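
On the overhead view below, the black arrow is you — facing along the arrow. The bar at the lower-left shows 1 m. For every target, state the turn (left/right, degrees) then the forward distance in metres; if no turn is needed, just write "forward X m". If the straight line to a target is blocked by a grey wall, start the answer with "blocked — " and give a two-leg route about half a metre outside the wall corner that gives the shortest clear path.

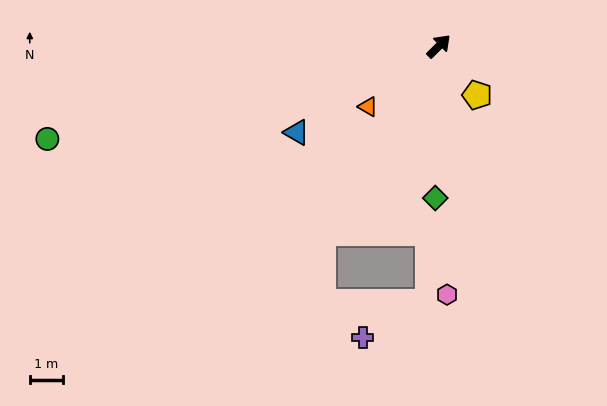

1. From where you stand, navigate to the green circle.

turn left 148°, forward 12.2 m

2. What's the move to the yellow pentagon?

turn right 97°, forward 1.9 m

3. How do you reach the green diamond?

turn right 136°, forward 4.6 m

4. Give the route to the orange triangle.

turn left 176°, forward 2.8 m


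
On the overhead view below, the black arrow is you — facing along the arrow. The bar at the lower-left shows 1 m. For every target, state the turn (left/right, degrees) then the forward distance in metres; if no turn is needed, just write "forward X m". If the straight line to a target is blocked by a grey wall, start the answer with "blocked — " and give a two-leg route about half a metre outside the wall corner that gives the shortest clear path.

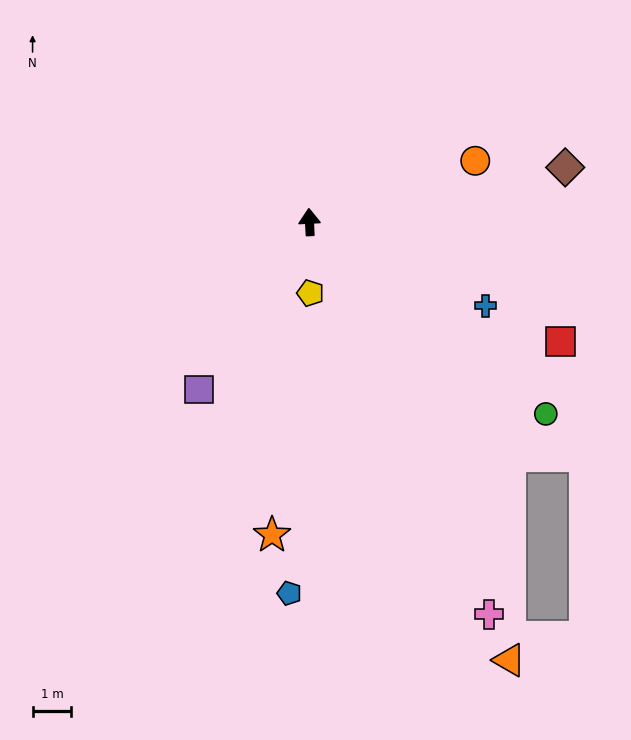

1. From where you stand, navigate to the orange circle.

turn right 73°, forward 4.6 m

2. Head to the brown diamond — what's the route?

turn right 81°, forward 6.8 m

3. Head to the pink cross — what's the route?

turn right 158°, forward 11.2 m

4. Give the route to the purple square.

turn left 144°, forward 5.2 m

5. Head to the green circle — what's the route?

turn right 132°, forward 7.9 m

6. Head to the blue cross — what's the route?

turn right 118°, forward 5.0 m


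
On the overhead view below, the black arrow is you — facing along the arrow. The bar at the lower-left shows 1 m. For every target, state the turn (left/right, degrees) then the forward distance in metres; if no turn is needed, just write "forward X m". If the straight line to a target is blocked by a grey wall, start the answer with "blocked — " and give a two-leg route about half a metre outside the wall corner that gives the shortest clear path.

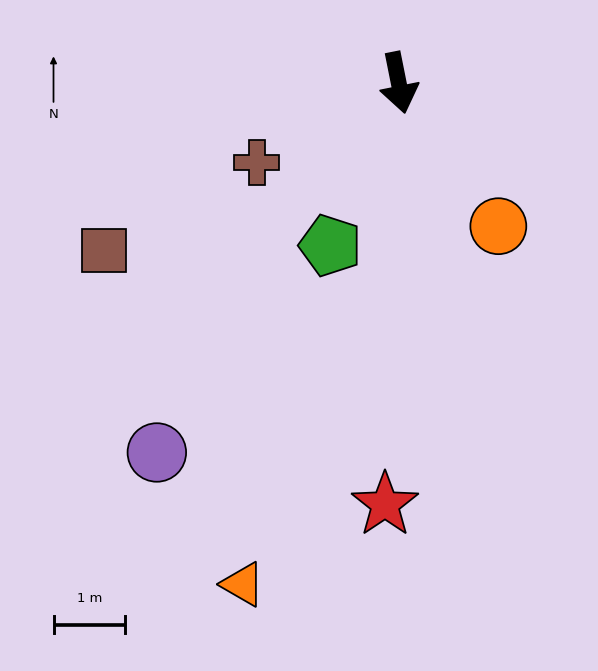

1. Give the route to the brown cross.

turn right 72°, forward 2.3 m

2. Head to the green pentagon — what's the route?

turn right 34°, forward 2.5 m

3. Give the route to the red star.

turn right 13°, forward 5.9 m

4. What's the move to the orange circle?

turn left 24°, forward 2.4 m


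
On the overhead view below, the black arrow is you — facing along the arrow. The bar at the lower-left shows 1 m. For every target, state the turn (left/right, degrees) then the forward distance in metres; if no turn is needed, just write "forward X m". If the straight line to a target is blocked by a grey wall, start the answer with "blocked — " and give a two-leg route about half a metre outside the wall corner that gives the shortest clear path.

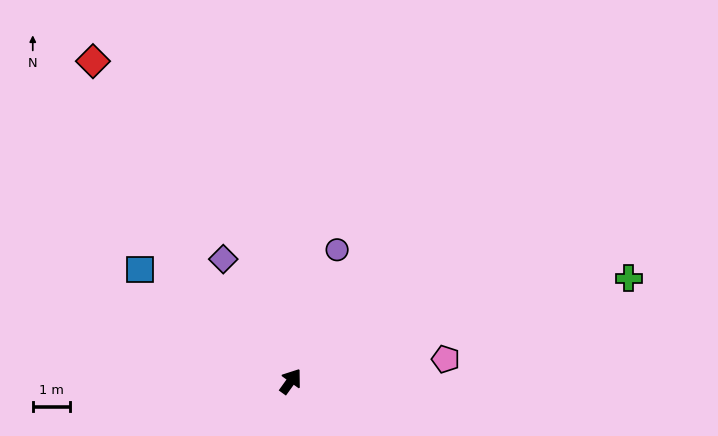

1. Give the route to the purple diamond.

turn left 65°, forward 3.7 m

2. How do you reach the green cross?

turn right 37°, forward 9.4 m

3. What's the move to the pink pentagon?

turn right 46°, forward 4.2 m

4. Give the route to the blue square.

turn left 89°, forward 5.0 m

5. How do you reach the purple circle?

turn left 16°, forward 3.7 m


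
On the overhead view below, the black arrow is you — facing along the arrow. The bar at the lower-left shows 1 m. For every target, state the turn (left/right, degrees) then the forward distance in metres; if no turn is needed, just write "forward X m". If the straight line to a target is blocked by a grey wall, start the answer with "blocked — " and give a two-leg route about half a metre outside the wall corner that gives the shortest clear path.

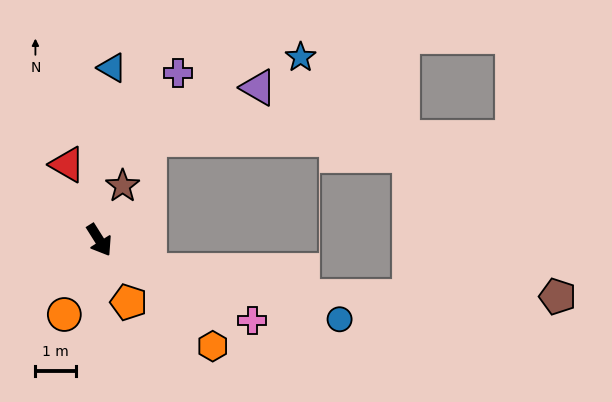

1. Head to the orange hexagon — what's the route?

turn left 15°, forward 3.8 m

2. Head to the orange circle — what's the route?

turn right 57°, forward 2.0 m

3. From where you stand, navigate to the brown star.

turn left 125°, forward 1.5 m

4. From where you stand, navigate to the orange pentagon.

turn right 7°, forward 1.7 m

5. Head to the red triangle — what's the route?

turn left 171°, forward 2.0 m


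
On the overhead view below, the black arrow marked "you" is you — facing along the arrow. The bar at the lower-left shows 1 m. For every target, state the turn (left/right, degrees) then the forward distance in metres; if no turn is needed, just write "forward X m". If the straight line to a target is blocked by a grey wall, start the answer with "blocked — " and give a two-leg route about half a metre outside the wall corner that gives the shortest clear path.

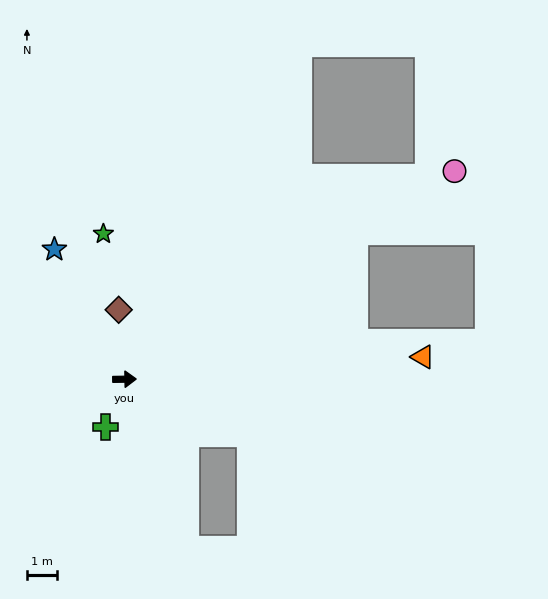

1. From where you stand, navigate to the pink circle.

turn left 31°, forward 13.1 m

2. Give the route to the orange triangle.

turn left 3°, forward 10.1 m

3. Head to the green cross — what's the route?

turn right 113°, forward 1.7 m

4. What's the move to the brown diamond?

turn left 94°, forward 2.3 m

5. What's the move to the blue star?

turn left 117°, forward 5.0 m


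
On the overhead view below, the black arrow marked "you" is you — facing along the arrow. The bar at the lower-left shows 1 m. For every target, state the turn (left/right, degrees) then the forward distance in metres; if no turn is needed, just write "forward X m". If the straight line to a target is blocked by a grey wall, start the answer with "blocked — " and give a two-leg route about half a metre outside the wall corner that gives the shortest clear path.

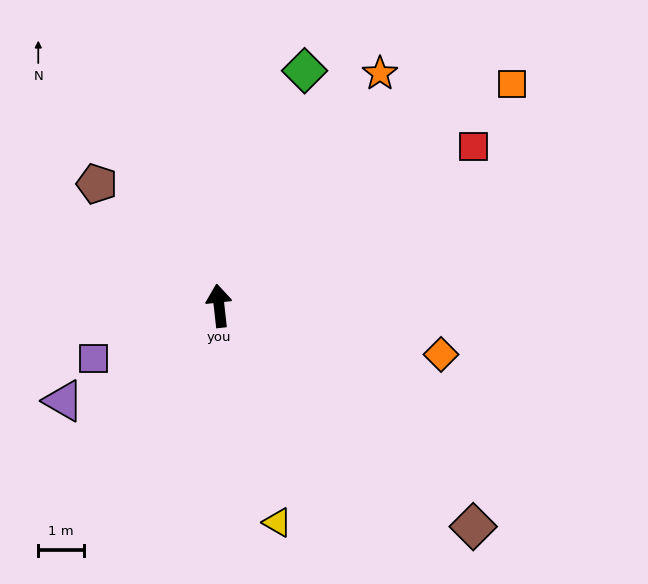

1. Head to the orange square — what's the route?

turn right 59°, forward 8.0 m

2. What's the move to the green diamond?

turn right 26°, forward 5.4 m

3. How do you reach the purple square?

turn left 107°, forward 3.0 m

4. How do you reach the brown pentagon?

turn left 39°, forward 3.7 m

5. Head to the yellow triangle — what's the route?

turn right 171°, forward 4.9 m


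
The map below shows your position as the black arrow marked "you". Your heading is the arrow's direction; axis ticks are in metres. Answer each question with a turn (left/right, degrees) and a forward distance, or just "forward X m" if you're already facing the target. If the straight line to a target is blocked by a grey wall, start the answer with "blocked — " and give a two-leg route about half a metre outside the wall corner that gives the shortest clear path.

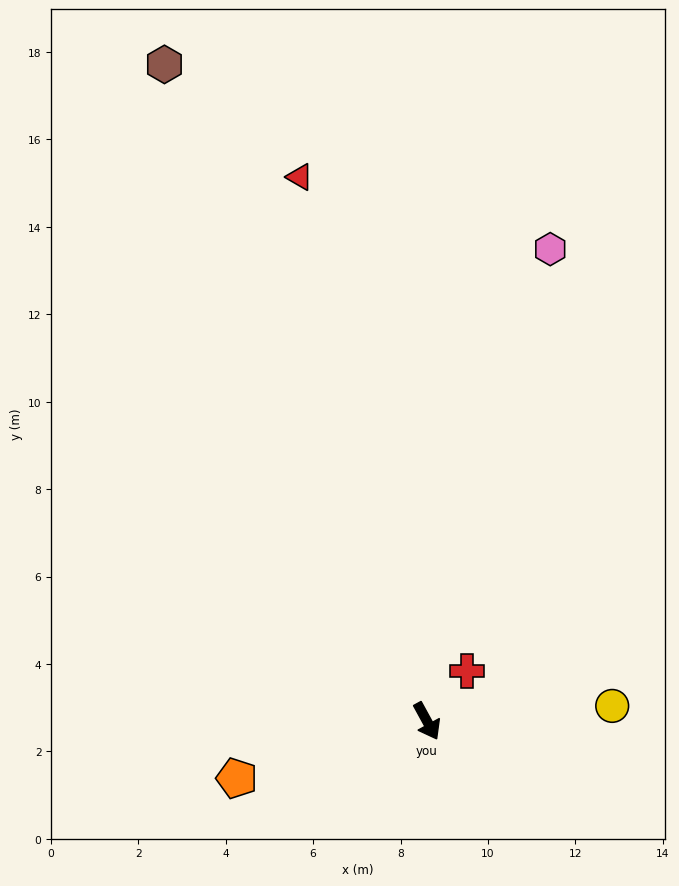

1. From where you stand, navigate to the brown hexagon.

turn left 173°, forward 16.2 m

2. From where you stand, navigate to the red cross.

turn left 113°, forward 1.5 m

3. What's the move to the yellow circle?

turn left 66°, forward 4.3 m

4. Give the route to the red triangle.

turn left 164°, forward 12.8 m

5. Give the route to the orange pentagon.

turn right 102°, forward 4.5 m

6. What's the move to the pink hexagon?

turn left 137°, forward 11.2 m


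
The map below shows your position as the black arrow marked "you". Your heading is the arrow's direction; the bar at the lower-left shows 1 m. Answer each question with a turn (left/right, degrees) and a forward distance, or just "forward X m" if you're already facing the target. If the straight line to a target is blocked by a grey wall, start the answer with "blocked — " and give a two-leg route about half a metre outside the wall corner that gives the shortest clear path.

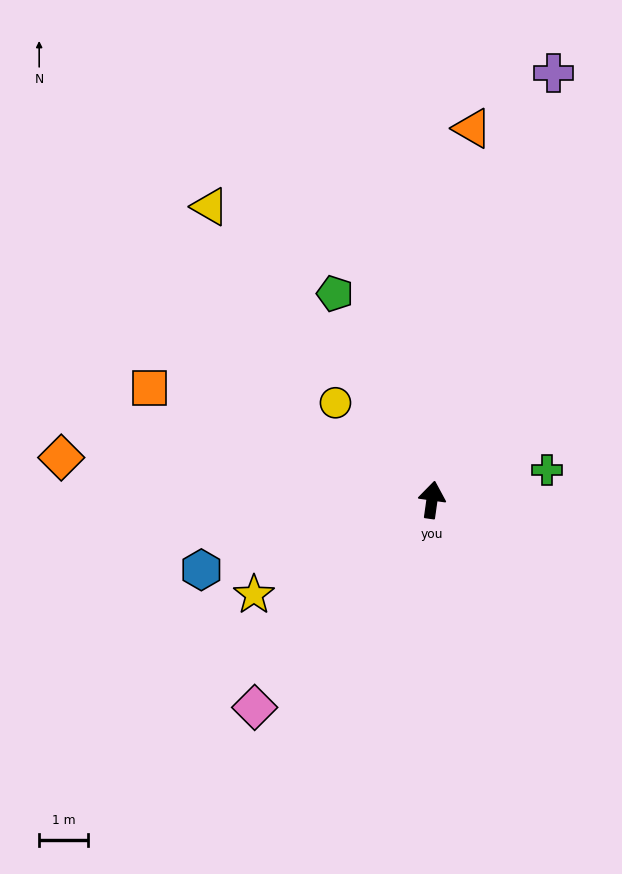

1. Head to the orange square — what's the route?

turn left 76°, forward 6.2 m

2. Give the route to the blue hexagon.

turn left 115°, forward 4.9 m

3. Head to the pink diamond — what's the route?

turn left 148°, forward 5.6 m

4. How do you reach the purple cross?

turn right 8°, forward 9.1 m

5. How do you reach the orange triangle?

forward 7.6 m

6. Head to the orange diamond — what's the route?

turn left 92°, forward 7.6 m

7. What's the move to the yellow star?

turn left 126°, forward 4.1 m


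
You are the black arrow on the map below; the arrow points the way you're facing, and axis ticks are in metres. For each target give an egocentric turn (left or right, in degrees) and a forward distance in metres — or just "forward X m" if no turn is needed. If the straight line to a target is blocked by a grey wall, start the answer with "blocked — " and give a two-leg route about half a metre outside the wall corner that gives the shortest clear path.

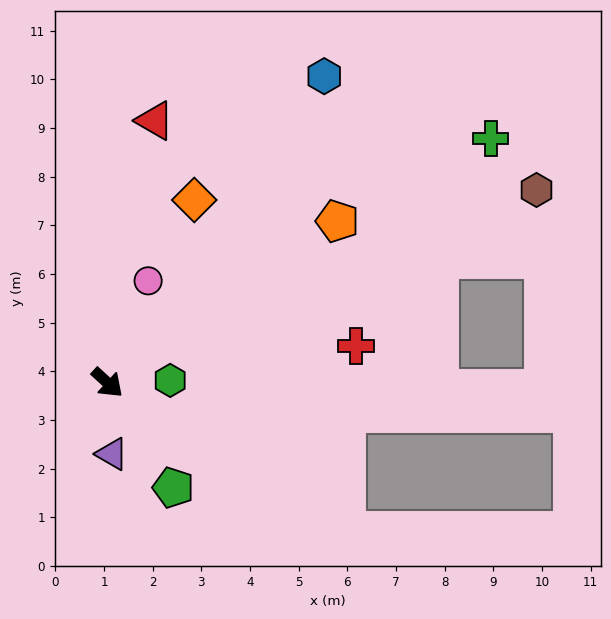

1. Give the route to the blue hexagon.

turn left 97°, forward 7.7 m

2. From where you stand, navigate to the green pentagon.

turn right 15°, forward 2.5 m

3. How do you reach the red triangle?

turn left 122°, forward 5.5 m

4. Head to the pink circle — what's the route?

turn left 111°, forward 2.3 m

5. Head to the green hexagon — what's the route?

turn left 45°, forward 1.3 m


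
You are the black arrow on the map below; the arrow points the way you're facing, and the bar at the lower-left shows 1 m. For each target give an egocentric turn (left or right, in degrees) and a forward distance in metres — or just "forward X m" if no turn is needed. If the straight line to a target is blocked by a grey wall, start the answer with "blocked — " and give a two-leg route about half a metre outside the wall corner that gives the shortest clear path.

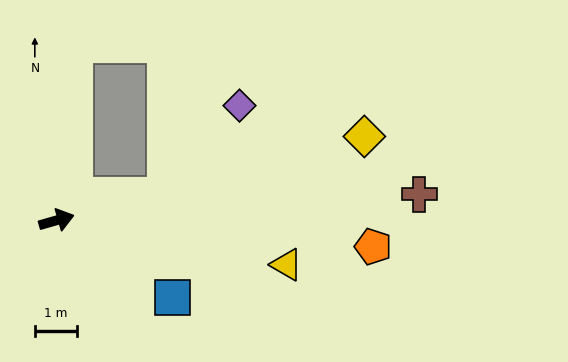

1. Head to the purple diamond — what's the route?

blocked — turn right 3°, forward 2.7 m, then turn left 37°, forward 2.8 m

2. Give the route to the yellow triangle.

turn right 27°, forward 5.6 m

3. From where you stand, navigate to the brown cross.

turn right 12°, forward 8.7 m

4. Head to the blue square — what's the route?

turn right 50°, forward 3.3 m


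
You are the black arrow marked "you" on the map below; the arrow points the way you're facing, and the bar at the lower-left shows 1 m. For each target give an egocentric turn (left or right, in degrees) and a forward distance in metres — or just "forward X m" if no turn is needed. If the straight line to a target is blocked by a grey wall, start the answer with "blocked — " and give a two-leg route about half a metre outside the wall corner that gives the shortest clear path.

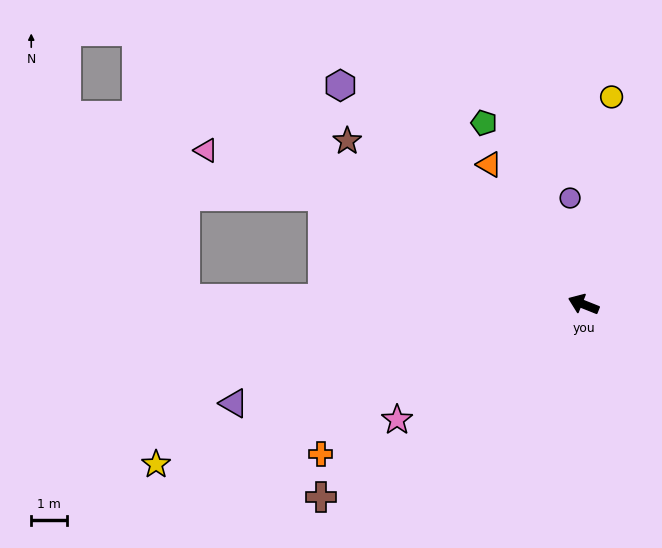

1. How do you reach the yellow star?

turn left 42°, forward 12.8 m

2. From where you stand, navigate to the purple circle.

turn right 61°, forward 3.0 m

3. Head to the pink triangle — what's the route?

forward 11.4 m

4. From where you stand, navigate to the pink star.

turn left 54°, forward 6.2 m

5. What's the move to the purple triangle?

turn left 38°, forward 10.2 m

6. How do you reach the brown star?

turn right 13°, forward 8.1 m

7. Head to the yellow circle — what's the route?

turn right 76°, forward 5.9 m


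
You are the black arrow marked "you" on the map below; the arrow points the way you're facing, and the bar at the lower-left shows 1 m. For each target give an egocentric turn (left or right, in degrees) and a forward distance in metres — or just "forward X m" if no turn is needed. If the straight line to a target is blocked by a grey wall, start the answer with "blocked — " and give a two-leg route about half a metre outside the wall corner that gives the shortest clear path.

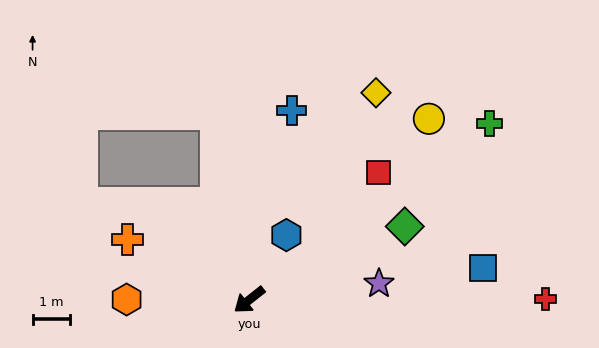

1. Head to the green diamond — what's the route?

turn left 167°, forward 4.6 m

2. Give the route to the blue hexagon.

turn right 158°, forward 2.0 m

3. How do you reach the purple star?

turn left 149°, forward 3.5 m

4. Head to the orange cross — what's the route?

turn right 65°, forward 3.7 m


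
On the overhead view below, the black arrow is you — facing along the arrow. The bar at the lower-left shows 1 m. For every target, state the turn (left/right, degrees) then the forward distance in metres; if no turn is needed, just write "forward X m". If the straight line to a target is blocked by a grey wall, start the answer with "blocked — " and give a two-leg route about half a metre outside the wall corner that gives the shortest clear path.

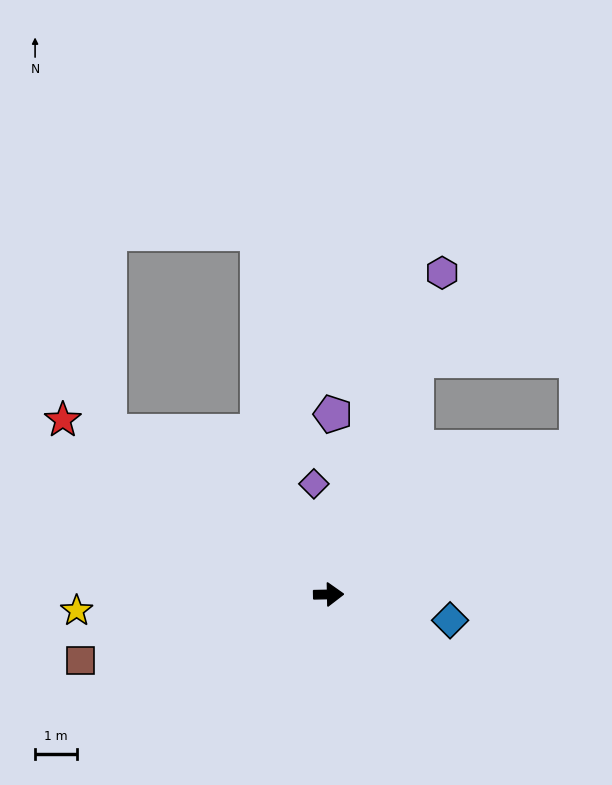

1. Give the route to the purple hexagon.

turn left 69°, forward 8.1 m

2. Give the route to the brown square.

turn right 166°, forward 6.1 m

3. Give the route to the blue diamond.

turn right 13°, forward 2.9 m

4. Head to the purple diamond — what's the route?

turn left 96°, forward 2.6 m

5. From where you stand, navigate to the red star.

turn left 146°, forward 7.5 m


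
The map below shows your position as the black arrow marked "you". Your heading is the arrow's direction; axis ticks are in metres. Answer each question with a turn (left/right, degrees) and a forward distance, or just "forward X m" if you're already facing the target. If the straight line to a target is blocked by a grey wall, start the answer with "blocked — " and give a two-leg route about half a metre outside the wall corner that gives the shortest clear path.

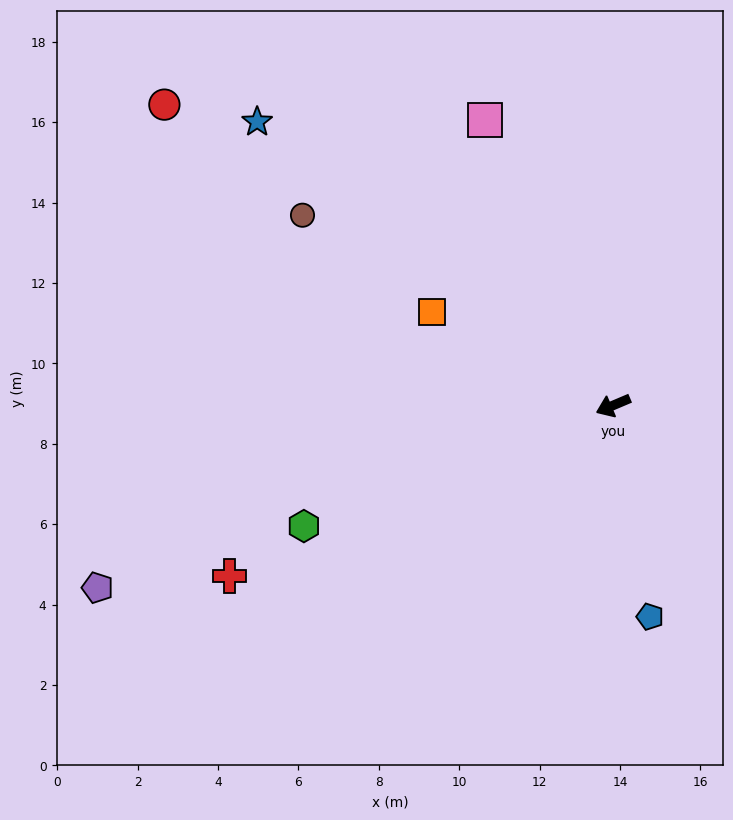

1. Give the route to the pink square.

turn right 89°, forward 7.8 m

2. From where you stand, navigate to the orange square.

turn right 50°, forward 5.1 m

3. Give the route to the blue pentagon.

turn left 77°, forward 5.3 m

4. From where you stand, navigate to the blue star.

turn right 62°, forward 11.3 m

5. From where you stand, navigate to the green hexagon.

forward 8.3 m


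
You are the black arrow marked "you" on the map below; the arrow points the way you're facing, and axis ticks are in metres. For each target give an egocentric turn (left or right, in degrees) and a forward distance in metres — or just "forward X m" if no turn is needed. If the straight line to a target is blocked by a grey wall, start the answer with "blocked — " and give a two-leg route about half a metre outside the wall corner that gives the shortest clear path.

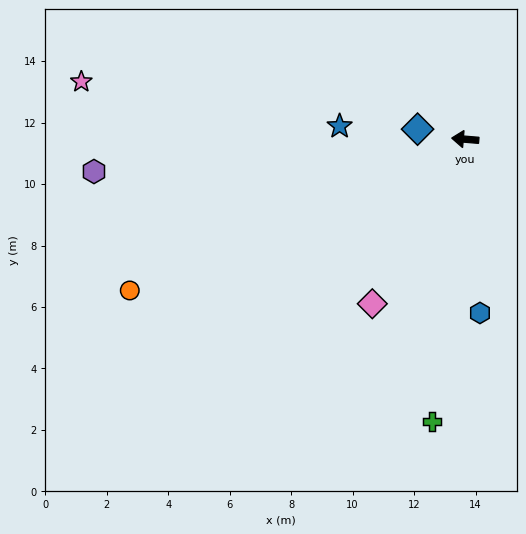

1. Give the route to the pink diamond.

turn left 65°, forward 6.1 m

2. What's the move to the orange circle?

turn left 29°, forward 12.0 m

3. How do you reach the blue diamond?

turn right 7°, forward 1.6 m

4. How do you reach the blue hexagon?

turn left 100°, forward 5.7 m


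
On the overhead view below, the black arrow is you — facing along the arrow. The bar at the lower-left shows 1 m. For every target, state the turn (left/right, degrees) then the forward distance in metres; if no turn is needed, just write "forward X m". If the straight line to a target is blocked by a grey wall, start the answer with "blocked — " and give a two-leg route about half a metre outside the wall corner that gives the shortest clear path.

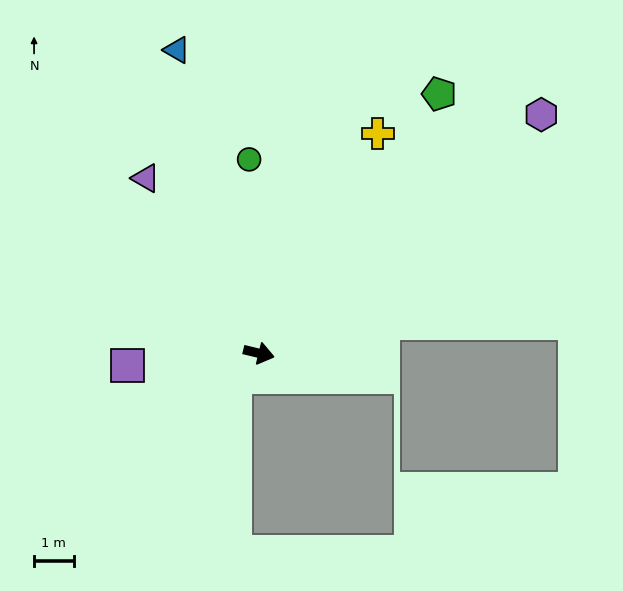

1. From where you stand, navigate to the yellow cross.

turn left 75°, forward 6.3 m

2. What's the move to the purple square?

turn right 161°, forward 3.3 m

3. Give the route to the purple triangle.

turn left 136°, forward 5.3 m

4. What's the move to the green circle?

turn left 106°, forward 4.9 m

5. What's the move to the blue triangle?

turn left 119°, forward 7.9 m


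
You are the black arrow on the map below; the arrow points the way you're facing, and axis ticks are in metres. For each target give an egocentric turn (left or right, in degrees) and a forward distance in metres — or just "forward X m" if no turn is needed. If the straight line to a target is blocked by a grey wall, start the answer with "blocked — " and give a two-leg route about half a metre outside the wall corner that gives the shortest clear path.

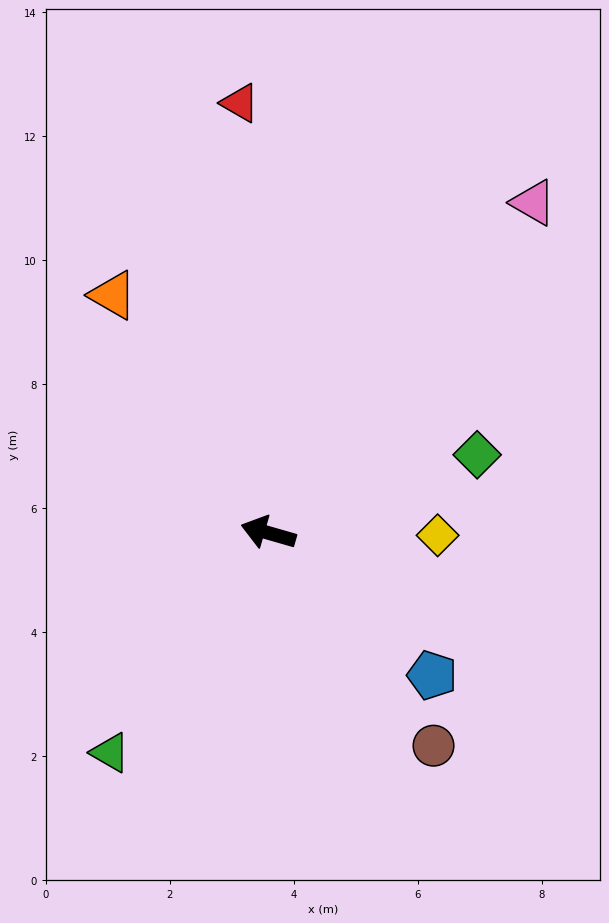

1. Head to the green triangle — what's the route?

turn left 70°, forward 4.4 m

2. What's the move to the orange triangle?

turn right 41°, forward 4.6 m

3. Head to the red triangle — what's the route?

turn right 70°, forward 7.0 m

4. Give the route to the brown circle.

turn left 144°, forward 4.3 m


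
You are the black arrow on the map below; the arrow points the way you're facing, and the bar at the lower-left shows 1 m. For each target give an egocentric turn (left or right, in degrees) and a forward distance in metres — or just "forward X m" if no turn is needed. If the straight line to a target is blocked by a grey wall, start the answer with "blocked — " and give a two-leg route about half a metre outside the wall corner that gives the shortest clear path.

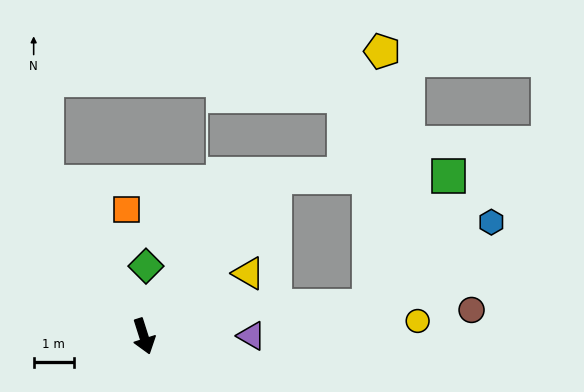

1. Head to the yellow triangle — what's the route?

turn left 103°, forward 3.0 m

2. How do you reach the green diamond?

turn left 161°, forward 1.7 m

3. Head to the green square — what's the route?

blocked — turn left 123°, forward 5.1 m, then turn right 50°, forward 4.3 m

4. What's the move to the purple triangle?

turn left 73°, forward 2.7 m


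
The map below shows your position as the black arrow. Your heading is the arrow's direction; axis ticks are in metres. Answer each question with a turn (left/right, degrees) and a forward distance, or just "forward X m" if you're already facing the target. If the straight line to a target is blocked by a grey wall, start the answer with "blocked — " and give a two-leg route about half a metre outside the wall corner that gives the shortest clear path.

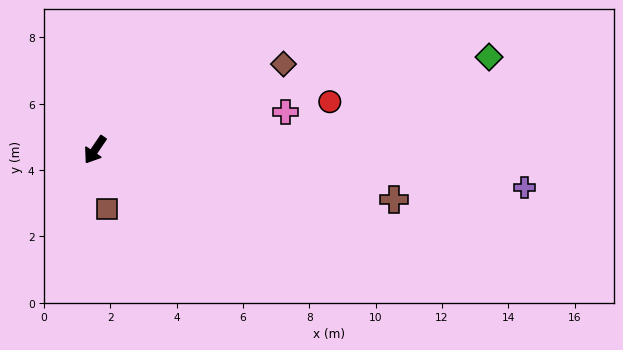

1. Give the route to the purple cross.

turn left 119°, forward 13.0 m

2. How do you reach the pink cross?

turn left 135°, forward 5.9 m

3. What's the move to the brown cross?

turn left 115°, forward 9.1 m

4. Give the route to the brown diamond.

turn left 149°, forward 6.2 m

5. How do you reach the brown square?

turn left 46°, forward 1.8 m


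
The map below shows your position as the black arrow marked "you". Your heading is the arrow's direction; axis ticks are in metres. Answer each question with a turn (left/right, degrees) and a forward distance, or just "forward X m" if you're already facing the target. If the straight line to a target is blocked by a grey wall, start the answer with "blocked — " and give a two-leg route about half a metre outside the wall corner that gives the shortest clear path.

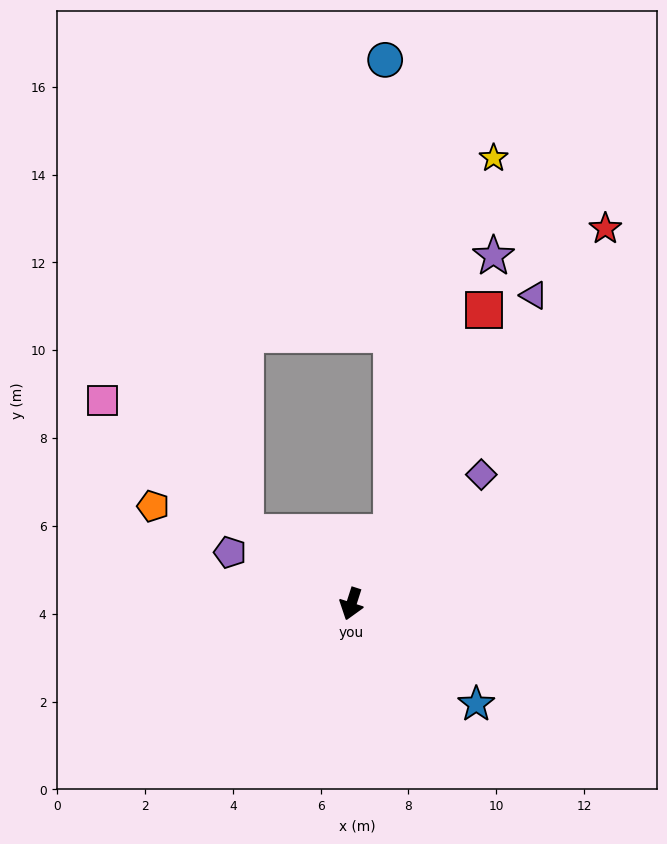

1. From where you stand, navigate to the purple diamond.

turn left 153°, forward 4.2 m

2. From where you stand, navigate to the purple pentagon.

turn right 95°, forward 3.0 m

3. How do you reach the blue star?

turn left 69°, forward 3.6 m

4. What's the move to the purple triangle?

turn left 167°, forward 8.2 m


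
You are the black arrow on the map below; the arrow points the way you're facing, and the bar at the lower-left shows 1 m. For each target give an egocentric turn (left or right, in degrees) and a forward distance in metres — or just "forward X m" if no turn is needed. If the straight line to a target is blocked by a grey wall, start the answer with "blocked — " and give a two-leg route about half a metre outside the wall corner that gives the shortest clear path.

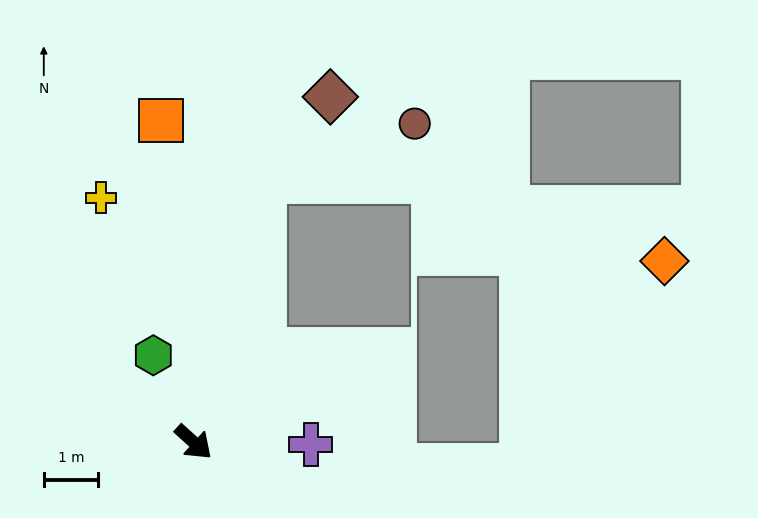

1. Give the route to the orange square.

turn left 138°, forward 5.9 m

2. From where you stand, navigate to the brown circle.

blocked — turn left 117°, forward 5.0 m, then turn right 54°, forward 3.0 m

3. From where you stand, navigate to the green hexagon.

turn left 157°, forward 1.8 m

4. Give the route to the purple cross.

turn left 41°, forward 2.1 m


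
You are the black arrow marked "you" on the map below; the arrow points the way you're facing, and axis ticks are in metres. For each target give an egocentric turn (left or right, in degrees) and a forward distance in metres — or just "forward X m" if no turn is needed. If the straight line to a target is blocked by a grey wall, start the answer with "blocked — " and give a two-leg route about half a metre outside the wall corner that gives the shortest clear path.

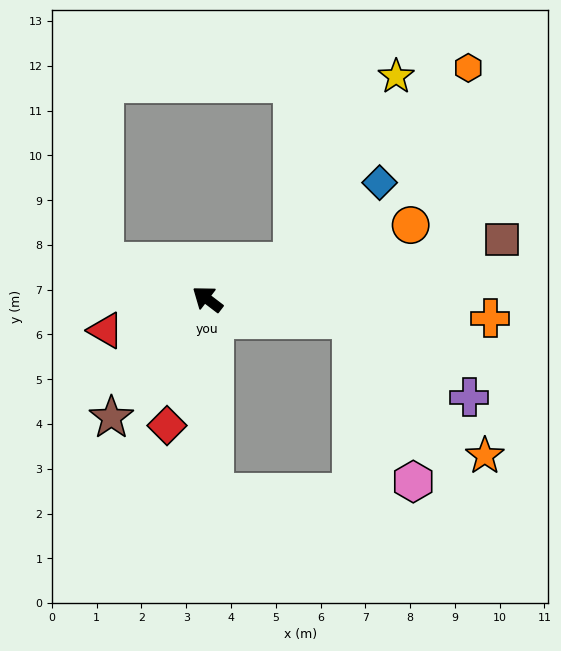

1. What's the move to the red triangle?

turn left 54°, forward 2.4 m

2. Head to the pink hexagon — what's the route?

blocked — turn right 151°, forward 3.2 m, then turn right 61°, forward 3.9 m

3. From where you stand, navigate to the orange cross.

turn right 147°, forward 6.3 m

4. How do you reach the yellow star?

blocked — turn right 118°, forward 2.1 m, then turn left 36°, forward 4.7 m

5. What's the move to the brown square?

turn right 131°, forward 6.7 m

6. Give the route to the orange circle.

turn right 123°, forward 4.8 m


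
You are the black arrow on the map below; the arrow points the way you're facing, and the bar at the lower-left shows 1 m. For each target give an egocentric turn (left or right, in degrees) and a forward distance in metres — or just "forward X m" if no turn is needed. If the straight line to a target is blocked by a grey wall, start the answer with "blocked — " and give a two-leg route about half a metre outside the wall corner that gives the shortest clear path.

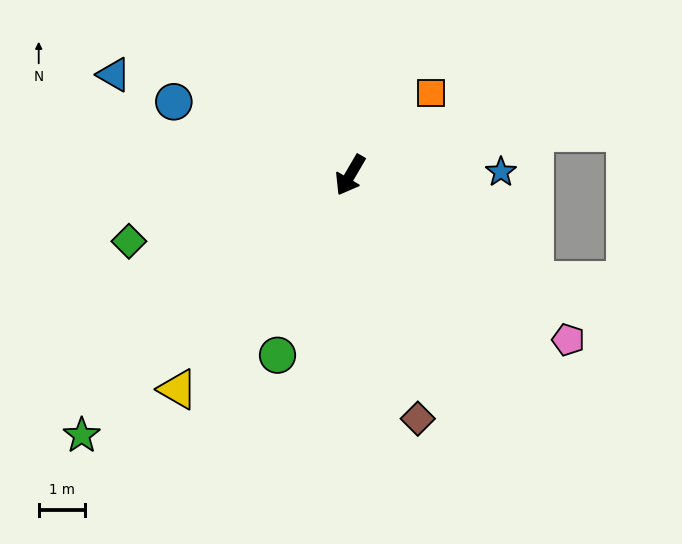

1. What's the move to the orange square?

turn left 166°, forward 2.5 m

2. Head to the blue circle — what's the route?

turn right 82°, forward 4.1 m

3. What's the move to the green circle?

turn left 8°, forward 4.2 m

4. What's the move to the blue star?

turn left 122°, forward 3.2 m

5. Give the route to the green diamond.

turn right 43°, forward 5.0 m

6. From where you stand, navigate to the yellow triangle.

turn right 8°, forward 5.9 m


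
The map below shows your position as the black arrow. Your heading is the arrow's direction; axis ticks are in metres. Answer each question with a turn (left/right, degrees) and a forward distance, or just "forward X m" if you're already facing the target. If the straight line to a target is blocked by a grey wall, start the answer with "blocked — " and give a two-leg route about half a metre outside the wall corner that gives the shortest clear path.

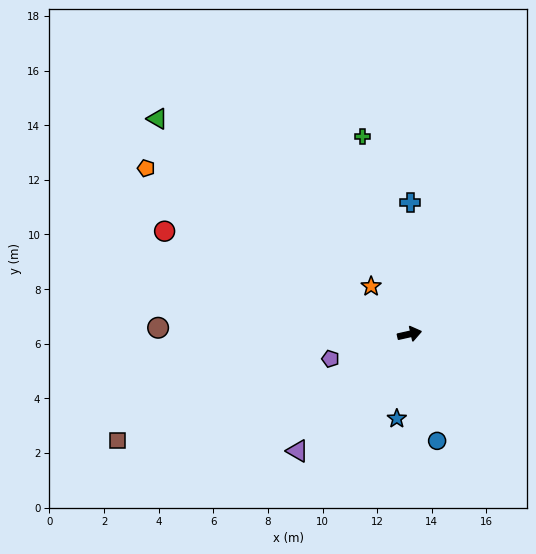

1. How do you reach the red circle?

turn left 145°, forward 9.7 m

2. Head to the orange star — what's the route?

turn left 116°, forward 2.2 m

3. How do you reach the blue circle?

turn right 88°, forward 4.0 m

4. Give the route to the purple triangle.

turn right 146°, forward 5.9 m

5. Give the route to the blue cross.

turn left 77°, forward 4.8 m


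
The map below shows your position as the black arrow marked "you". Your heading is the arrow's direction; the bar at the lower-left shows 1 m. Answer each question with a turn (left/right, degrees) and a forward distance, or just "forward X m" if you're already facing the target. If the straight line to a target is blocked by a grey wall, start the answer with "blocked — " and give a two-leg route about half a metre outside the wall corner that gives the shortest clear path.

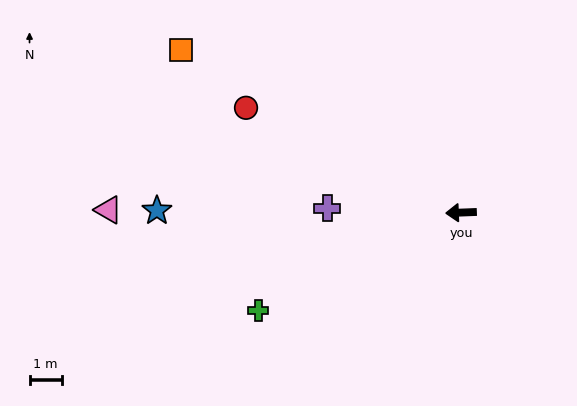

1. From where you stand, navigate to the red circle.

turn right 28°, forward 7.4 m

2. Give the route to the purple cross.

turn right 4°, forward 4.1 m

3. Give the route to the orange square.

turn right 32°, forward 10.0 m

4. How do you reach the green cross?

turn left 24°, forward 7.0 m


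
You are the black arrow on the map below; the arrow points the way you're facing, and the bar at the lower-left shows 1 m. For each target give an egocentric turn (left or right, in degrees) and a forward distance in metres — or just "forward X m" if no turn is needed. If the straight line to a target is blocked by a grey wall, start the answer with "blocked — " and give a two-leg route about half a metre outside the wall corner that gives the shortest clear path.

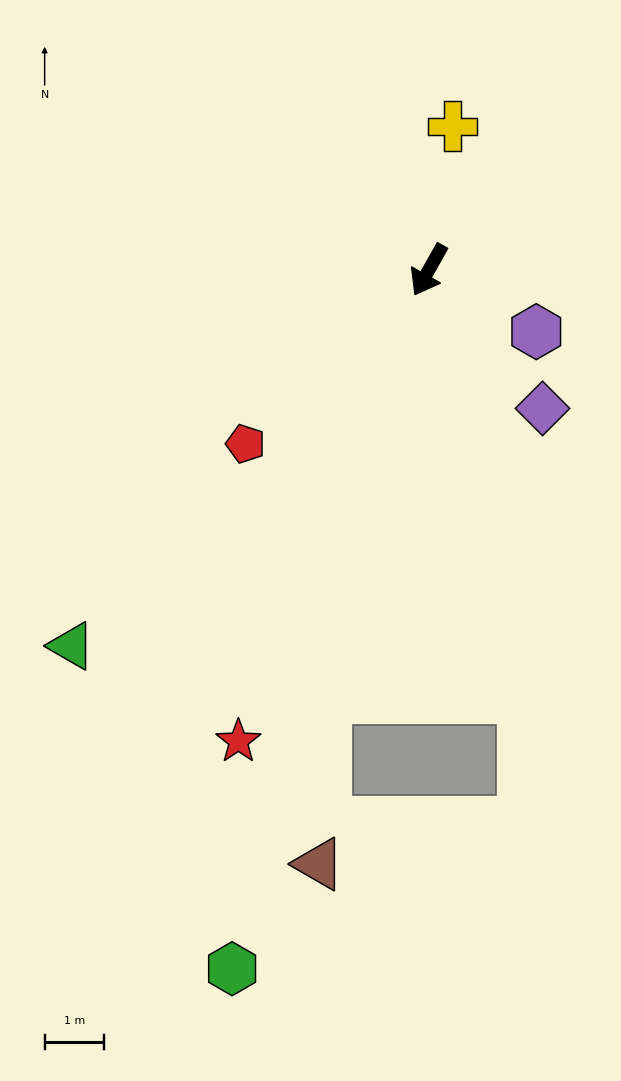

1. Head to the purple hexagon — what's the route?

turn left 90°, forward 2.1 m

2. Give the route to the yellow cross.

turn right 160°, forward 2.4 m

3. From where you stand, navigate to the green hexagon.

turn left 14°, forward 12.2 m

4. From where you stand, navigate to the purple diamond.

turn left 69°, forward 3.0 m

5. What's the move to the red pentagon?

turn right 17°, forward 4.2 m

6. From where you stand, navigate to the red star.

turn left 7°, forward 8.5 m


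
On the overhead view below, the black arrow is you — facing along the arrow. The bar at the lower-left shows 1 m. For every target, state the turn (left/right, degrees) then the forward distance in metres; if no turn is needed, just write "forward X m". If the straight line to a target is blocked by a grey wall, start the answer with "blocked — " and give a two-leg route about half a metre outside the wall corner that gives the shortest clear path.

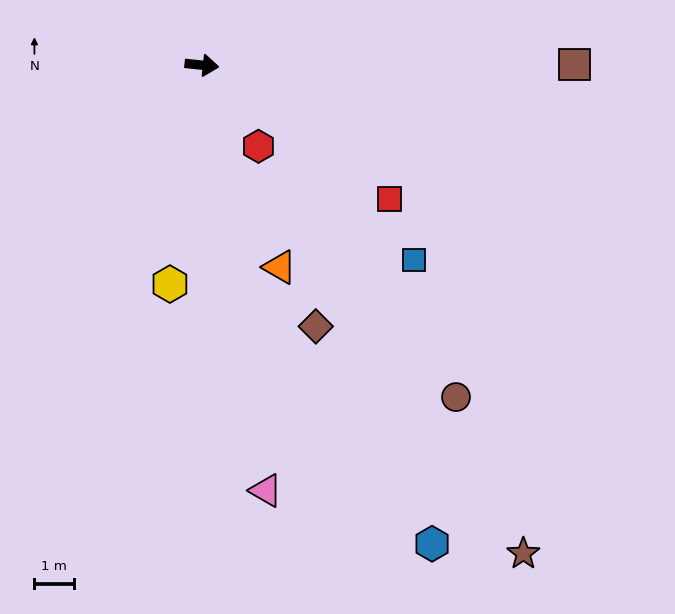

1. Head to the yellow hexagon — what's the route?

turn right 92°, forward 5.6 m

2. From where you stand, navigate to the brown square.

turn left 6°, forward 9.4 m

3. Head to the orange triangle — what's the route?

turn right 63°, forward 5.5 m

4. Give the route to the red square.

turn right 29°, forward 5.8 m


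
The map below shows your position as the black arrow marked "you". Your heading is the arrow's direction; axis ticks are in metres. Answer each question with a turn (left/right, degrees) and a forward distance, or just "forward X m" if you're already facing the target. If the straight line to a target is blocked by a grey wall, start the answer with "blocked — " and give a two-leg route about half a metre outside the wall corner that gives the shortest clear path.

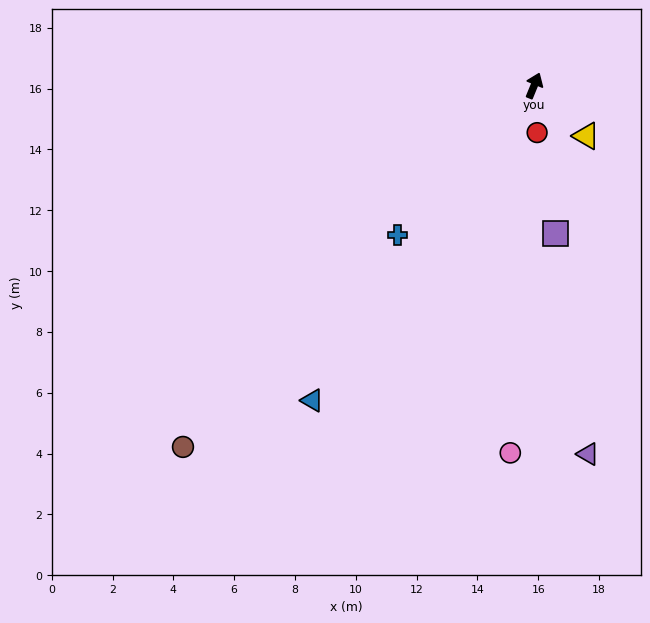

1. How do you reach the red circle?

turn right 154°, forward 1.5 m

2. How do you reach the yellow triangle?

turn right 112°, forward 2.4 m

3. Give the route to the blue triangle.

turn left 167°, forward 12.7 m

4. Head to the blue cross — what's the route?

turn left 160°, forward 6.7 m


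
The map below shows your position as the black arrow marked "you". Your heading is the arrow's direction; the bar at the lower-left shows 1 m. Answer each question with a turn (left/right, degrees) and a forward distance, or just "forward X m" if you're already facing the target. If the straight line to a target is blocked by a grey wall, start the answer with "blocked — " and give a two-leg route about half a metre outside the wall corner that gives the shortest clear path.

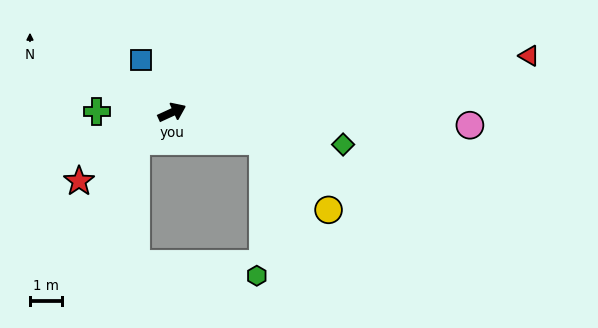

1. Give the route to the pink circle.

turn right 27°, forward 9.3 m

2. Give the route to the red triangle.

turn right 16°, forward 11.3 m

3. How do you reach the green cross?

turn left 155°, forward 2.4 m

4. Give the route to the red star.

turn right 168°, forward 3.6 m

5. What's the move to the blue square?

turn left 96°, forward 1.9 m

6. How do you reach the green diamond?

turn right 35°, forward 5.5 m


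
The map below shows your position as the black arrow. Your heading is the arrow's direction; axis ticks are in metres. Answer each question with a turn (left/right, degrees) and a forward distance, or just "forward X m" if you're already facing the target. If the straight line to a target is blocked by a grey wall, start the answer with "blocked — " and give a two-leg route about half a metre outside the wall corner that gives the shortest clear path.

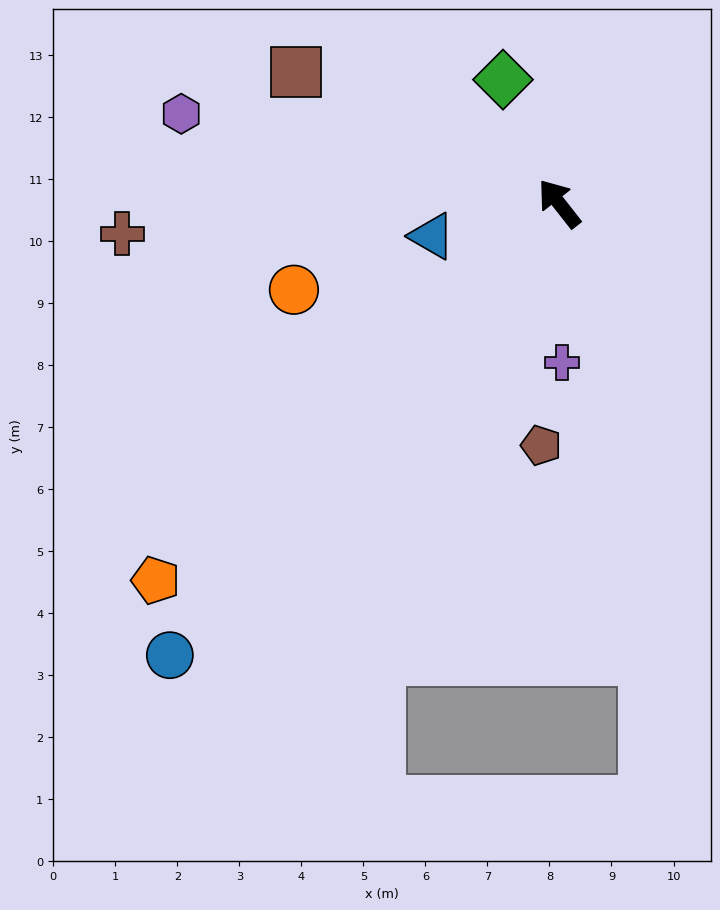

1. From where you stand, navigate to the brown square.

turn left 25°, forward 4.7 m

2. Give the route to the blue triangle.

turn left 66°, forward 2.1 m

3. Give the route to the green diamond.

turn right 14°, forward 2.2 m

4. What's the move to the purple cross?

turn left 143°, forward 2.6 m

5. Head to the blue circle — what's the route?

turn left 101°, forward 9.6 m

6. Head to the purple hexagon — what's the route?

turn left 38°, forward 6.3 m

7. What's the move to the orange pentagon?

turn left 95°, forward 8.9 m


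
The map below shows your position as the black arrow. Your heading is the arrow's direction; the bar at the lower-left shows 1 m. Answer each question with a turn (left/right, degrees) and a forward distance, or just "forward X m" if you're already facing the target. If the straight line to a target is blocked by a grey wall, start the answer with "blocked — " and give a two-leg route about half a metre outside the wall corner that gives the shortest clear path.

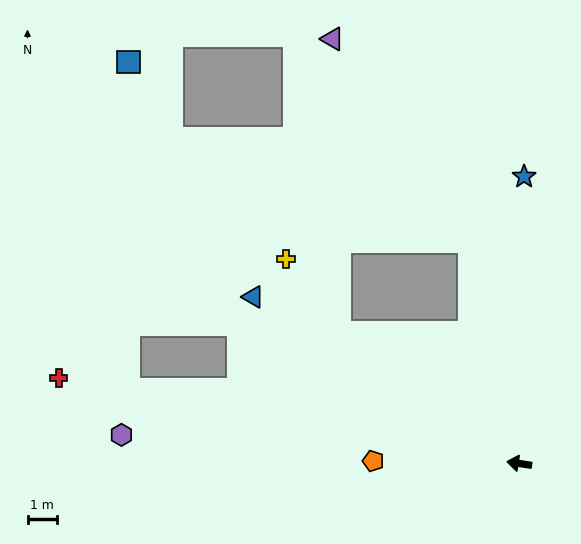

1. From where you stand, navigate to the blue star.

turn right 82°, forward 9.8 m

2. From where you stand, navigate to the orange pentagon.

turn left 8°, forward 5.0 m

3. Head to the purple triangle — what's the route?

blocked — turn right 69°, forward 7.8 m, then turn left 22°, forward 8.3 m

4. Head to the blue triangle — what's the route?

turn right 23°, forward 10.7 m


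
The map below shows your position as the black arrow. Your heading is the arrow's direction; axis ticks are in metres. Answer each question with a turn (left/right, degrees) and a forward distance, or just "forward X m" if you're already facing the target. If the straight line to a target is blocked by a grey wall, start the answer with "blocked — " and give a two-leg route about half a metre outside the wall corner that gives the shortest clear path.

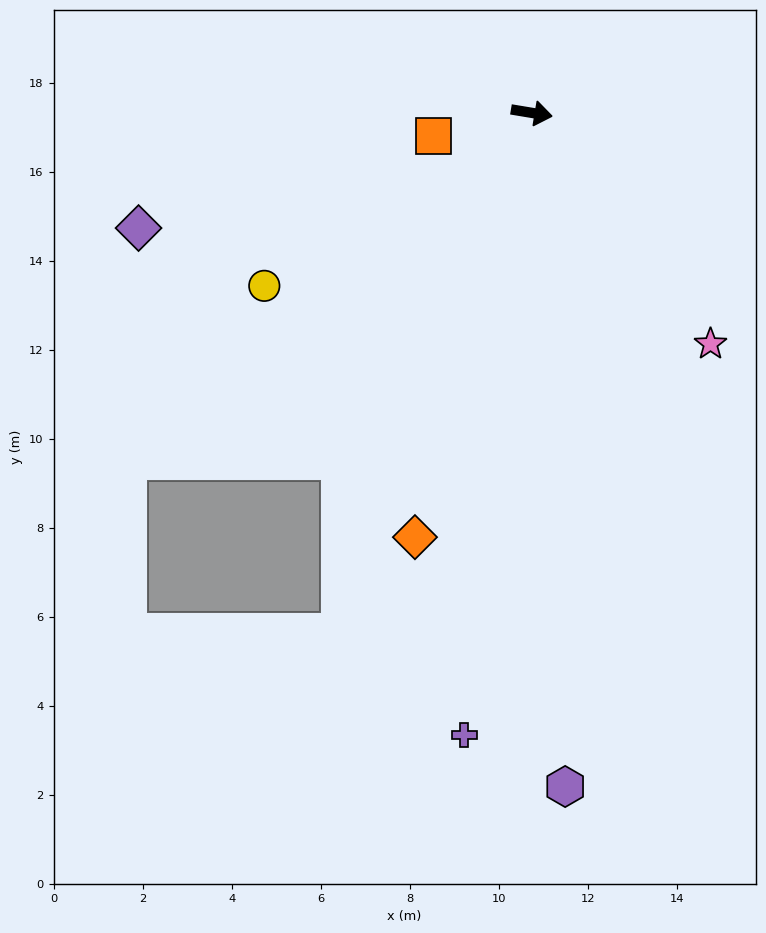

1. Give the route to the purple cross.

turn right 87°, forward 14.1 m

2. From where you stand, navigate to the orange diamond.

turn right 96°, forward 9.9 m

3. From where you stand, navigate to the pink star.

turn right 43°, forward 6.6 m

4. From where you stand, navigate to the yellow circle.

turn right 138°, forward 7.2 m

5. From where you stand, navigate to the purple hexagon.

turn right 78°, forward 15.1 m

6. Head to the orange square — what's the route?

turn right 157°, forward 2.3 m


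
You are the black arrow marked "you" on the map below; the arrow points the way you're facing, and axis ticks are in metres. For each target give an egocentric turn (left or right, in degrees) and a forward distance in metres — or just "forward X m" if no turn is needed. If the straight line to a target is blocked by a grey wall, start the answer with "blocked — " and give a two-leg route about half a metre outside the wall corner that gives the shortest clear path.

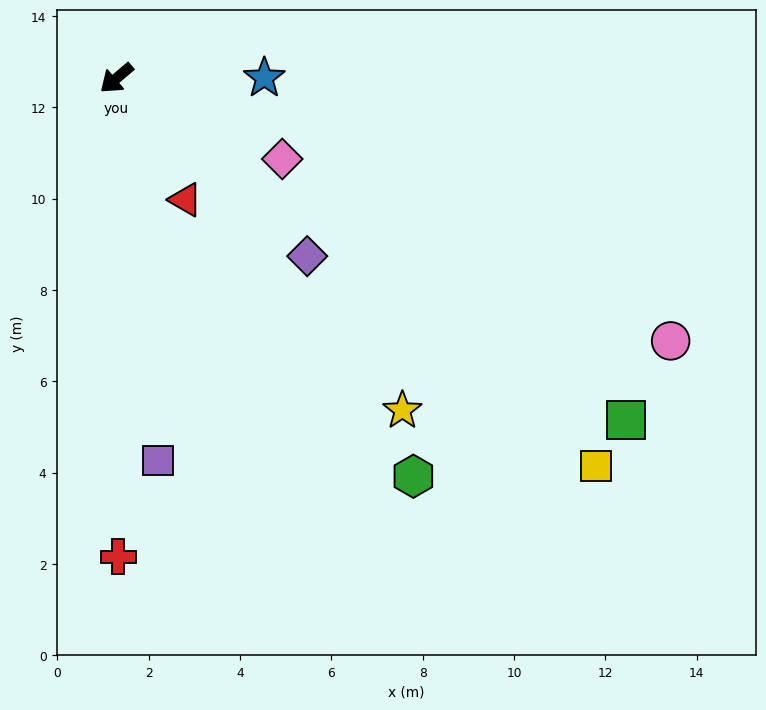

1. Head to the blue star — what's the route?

turn left 140°, forward 3.2 m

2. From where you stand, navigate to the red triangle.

turn left 79°, forward 3.1 m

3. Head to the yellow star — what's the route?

turn left 90°, forward 9.6 m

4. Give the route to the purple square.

turn left 56°, forward 8.4 m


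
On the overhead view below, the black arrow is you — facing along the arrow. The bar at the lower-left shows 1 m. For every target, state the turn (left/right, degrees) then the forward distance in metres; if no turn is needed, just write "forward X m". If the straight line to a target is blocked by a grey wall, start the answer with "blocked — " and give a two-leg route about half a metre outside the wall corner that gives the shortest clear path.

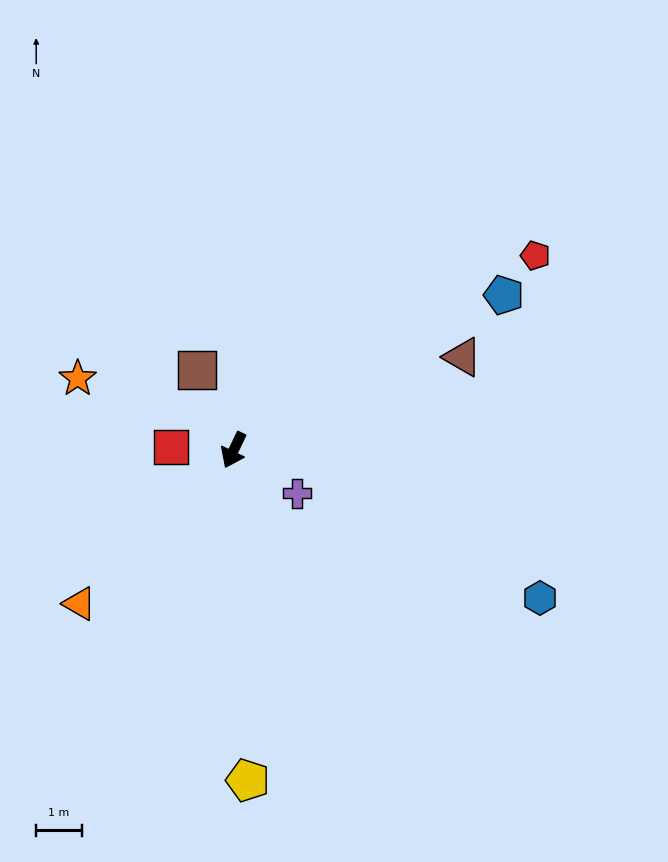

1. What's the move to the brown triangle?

turn left 138°, forward 5.4 m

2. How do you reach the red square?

turn right 67°, forward 1.4 m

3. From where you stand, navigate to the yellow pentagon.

turn left 28°, forward 7.2 m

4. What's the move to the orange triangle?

turn right 20°, forward 4.8 m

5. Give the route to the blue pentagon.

turn left 145°, forward 6.8 m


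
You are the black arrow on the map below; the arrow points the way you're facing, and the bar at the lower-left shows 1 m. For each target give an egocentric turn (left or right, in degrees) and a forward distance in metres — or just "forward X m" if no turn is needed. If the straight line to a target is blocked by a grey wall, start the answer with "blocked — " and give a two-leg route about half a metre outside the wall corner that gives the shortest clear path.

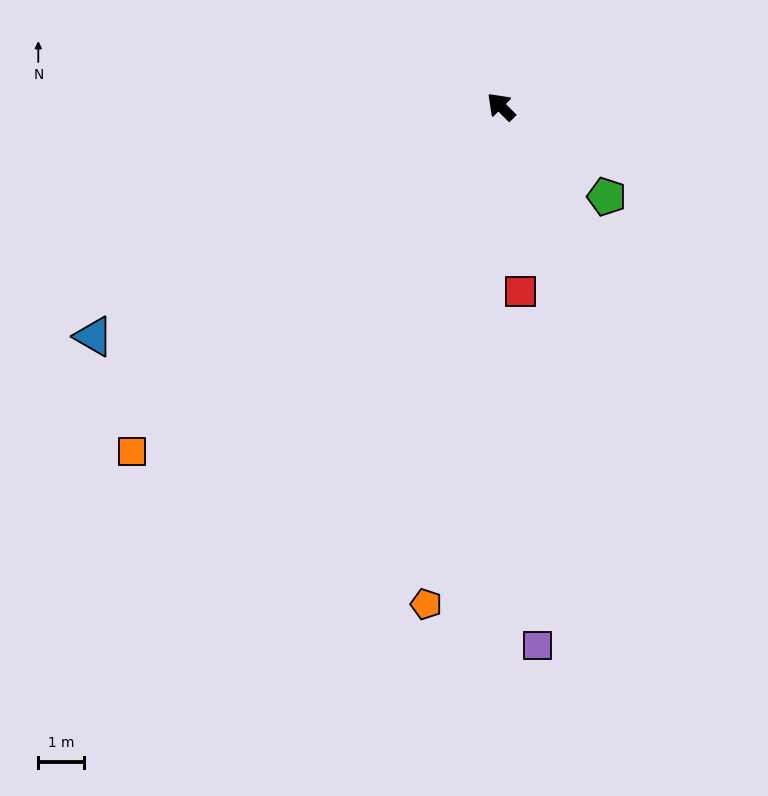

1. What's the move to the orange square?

turn left 88°, forward 11.1 m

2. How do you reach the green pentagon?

turn right 175°, forward 3.0 m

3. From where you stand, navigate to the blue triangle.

turn left 74°, forward 10.3 m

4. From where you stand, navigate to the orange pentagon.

turn left 126°, forward 11.0 m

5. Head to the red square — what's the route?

turn left 141°, forward 4.1 m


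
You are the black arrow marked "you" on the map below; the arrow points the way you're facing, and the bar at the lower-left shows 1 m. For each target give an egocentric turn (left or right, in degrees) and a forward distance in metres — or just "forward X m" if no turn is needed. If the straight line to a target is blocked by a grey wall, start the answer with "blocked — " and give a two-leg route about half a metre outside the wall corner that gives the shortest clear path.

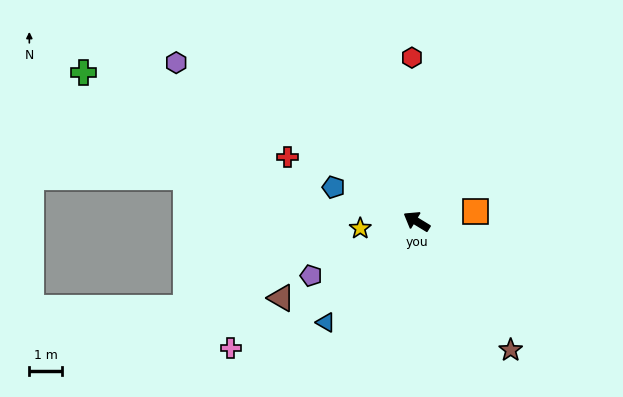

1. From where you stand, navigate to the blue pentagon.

turn left 9°, forward 2.8 m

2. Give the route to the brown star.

turn left 158°, forward 4.9 m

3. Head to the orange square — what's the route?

turn right 139°, forward 1.8 m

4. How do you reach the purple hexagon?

turn right 2°, forward 8.9 m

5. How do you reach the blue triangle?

turn left 79°, forward 4.2 m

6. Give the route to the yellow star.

turn left 38°, forward 1.8 m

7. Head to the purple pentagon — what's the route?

turn left 59°, forward 3.7 m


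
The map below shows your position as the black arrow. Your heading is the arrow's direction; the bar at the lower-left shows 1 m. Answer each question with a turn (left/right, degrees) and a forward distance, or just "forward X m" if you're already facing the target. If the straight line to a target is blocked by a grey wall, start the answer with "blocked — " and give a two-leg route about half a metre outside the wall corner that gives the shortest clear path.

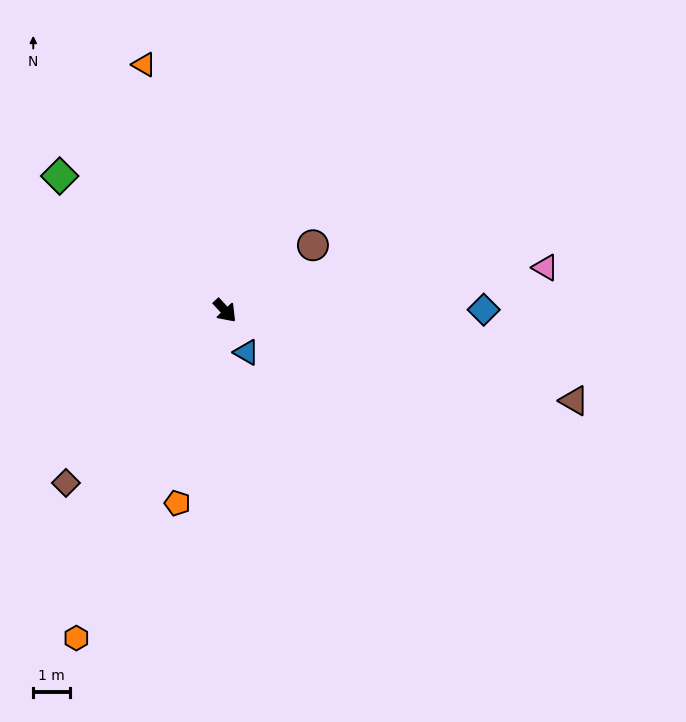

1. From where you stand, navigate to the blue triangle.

turn right 16°, forward 1.3 m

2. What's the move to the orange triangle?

turn left 155°, forward 7.0 m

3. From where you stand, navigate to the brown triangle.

turn left 33°, forward 9.8 m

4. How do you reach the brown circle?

turn left 84°, forward 3.0 m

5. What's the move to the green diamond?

turn right 172°, forward 5.8 m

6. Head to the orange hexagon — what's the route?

turn right 67°, forward 9.7 m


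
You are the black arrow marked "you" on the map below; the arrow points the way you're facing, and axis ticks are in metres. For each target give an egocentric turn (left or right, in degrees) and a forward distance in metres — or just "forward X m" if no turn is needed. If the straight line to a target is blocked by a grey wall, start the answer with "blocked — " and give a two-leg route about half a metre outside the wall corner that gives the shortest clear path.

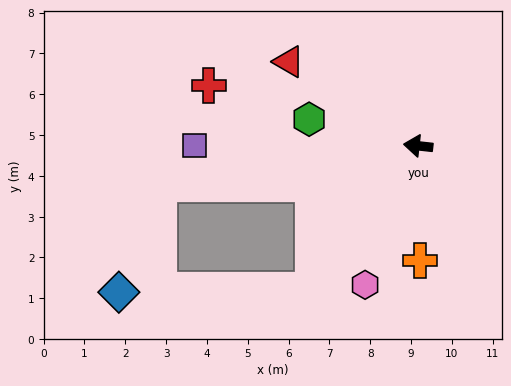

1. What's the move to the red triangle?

turn right 27°, forward 3.8 m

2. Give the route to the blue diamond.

blocked — turn left 60°, forward 4.4 m, then turn right 53°, forward 4.8 m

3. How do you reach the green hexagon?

turn right 7°, forward 2.7 m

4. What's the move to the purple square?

turn left 6°, forward 5.5 m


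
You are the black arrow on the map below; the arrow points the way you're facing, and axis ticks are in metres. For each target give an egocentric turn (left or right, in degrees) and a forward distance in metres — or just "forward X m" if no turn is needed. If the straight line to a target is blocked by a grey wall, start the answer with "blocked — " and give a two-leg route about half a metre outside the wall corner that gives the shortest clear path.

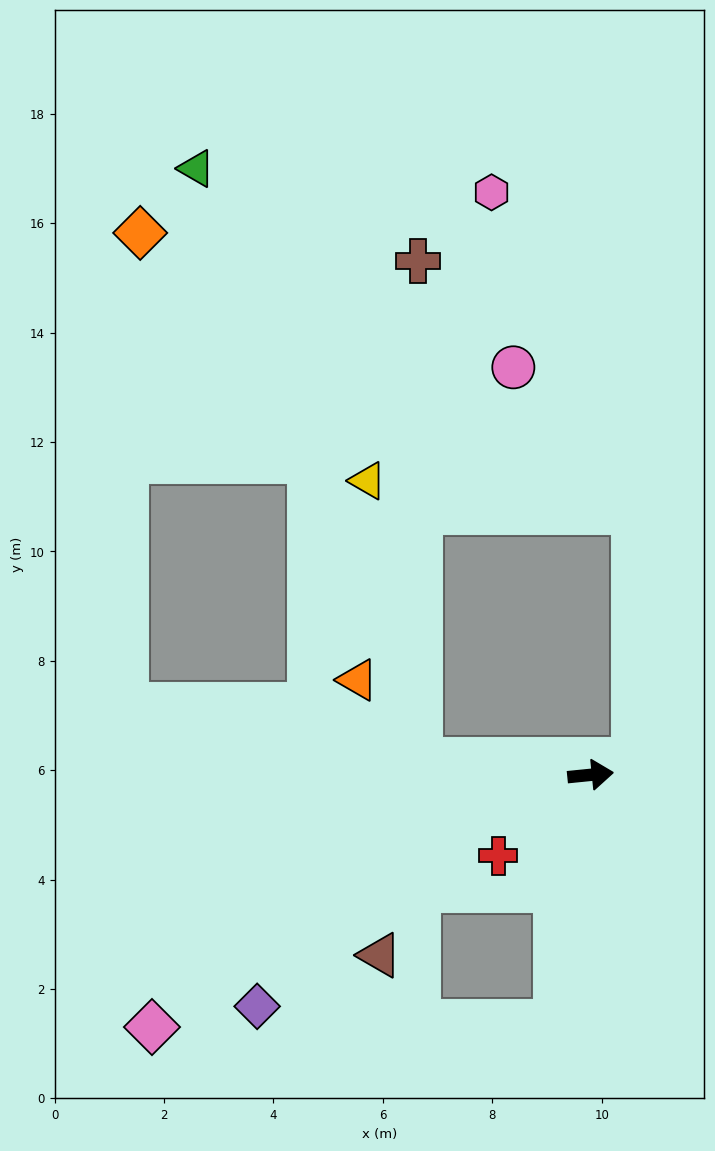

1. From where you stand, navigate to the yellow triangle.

blocked — turn left 170°, forward 3.1 m, then turn right 75°, forward 5.2 m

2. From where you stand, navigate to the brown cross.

blocked — turn left 170°, forward 3.1 m, then turn right 86°, forward 9.1 m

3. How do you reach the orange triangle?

blocked — turn left 170°, forward 3.1 m, then turn right 48°, forward 1.9 m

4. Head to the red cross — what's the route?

turn right 145°, forward 2.2 m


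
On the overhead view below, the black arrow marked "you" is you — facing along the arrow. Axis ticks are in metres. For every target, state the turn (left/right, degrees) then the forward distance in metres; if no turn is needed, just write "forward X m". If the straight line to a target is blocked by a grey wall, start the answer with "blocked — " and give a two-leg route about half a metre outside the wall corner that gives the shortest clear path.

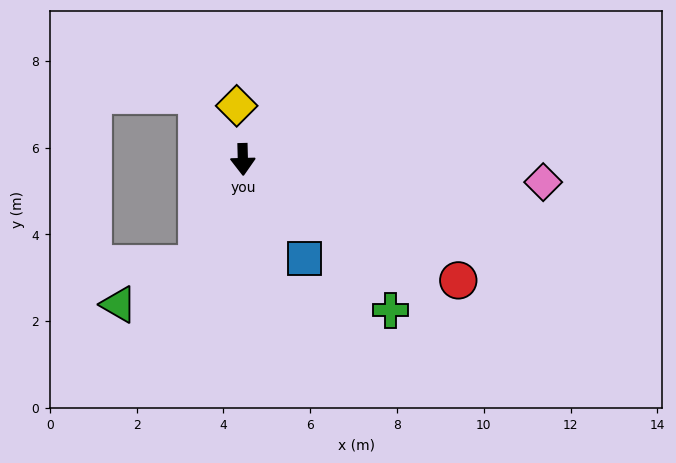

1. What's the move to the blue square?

turn left 31°, forward 2.7 m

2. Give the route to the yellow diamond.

turn right 175°, forward 1.2 m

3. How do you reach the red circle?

turn left 59°, forward 5.7 m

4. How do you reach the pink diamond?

turn left 84°, forward 6.9 m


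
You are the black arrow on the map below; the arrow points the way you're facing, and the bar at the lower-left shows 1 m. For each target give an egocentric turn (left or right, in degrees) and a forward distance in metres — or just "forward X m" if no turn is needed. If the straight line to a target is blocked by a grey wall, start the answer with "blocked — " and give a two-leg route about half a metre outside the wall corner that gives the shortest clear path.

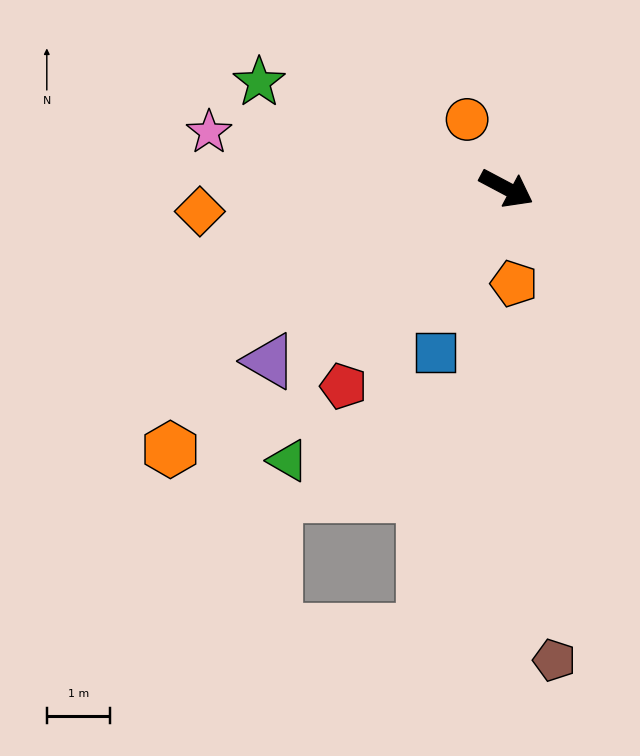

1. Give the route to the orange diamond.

turn right 148°, forward 4.9 m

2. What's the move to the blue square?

turn right 85°, forward 2.8 m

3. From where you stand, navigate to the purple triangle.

turn right 116°, forward 4.6 m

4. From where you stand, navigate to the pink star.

turn right 163°, forward 4.8 m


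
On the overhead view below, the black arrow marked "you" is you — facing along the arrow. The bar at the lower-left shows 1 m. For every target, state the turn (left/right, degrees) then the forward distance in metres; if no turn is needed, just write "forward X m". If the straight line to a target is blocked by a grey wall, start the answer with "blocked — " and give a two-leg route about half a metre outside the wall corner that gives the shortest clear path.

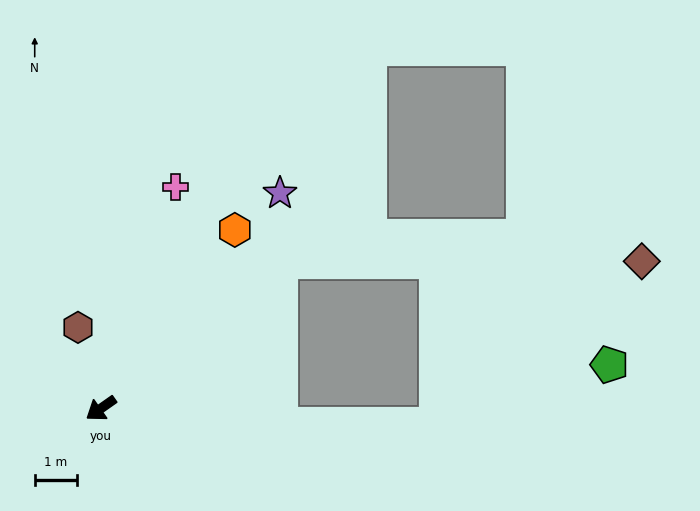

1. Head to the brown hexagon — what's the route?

turn right 109°, forward 2.0 m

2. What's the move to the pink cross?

turn right 144°, forward 5.6 m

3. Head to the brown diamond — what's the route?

blocked — turn right 176°, forward 5.5 m, then turn right 39°, forward 8.6 m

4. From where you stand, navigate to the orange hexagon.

turn right 162°, forward 5.3 m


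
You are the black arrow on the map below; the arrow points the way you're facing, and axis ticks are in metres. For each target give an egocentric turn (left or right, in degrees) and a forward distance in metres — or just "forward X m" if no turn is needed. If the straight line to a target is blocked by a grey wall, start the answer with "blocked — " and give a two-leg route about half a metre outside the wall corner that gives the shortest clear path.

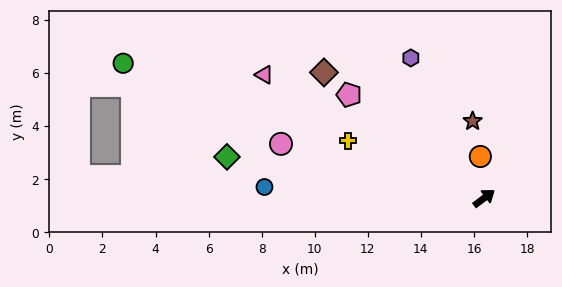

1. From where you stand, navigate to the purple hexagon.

turn left 81°, forward 6.0 m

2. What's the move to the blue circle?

turn left 140°, forward 8.3 m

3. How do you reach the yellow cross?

turn left 120°, forward 5.6 m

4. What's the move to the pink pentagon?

turn left 106°, forward 6.4 m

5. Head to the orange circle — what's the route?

turn left 58°, forward 1.6 m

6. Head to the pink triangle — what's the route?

turn left 114°, forward 9.5 m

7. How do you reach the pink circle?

turn left 128°, forward 7.9 m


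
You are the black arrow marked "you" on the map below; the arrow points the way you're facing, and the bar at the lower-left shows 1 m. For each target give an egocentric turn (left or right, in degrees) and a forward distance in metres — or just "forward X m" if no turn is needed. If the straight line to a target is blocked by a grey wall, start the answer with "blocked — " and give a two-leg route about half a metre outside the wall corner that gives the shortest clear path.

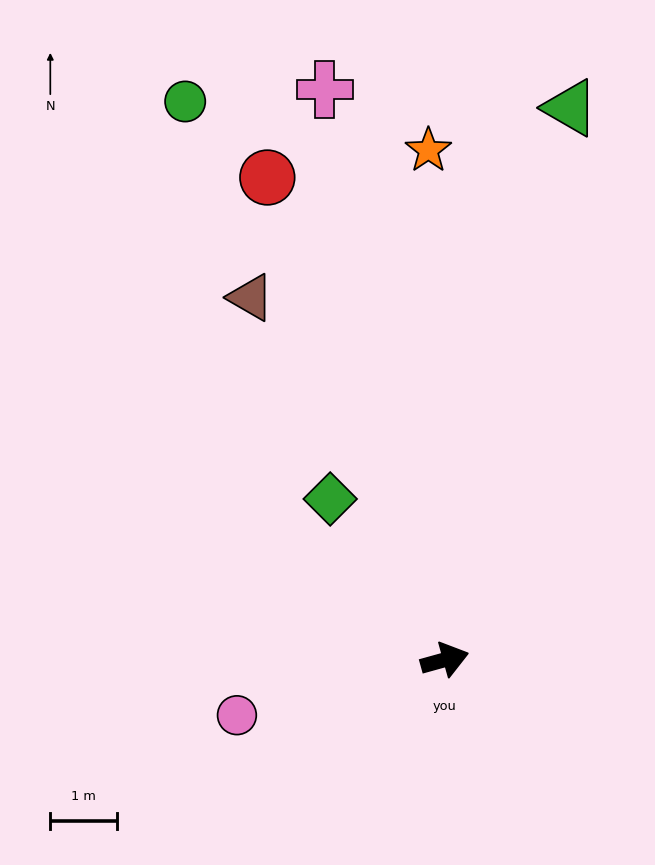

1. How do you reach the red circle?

turn left 95°, forward 7.7 m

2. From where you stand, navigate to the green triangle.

turn left 62°, forward 8.5 m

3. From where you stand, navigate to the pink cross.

turn left 86°, forward 8.7 m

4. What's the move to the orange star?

turn left 76°, forward 7.6 m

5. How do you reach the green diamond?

turn left 110°, forward 3.0 m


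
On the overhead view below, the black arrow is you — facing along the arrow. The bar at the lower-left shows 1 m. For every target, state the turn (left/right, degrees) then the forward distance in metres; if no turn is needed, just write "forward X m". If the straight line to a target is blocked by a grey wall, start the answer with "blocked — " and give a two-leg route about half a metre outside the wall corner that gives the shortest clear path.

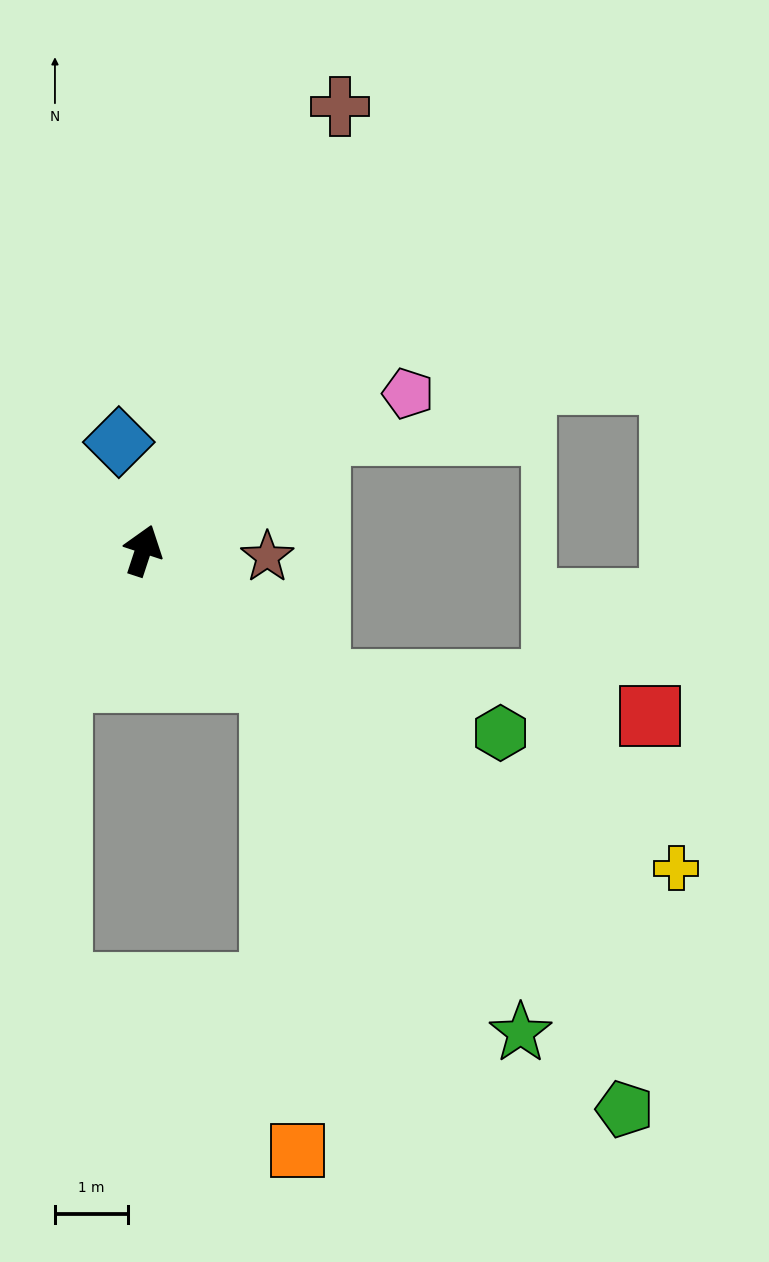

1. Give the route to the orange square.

blocked — turn right 117°, forward 2.5 m, then turn right 42°, forward 6.4 m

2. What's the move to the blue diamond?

turn left 31°, forward 1.5 m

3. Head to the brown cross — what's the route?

turn right 6°, forward 6.6 m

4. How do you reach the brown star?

turn right 75°, forward 1.7 m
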